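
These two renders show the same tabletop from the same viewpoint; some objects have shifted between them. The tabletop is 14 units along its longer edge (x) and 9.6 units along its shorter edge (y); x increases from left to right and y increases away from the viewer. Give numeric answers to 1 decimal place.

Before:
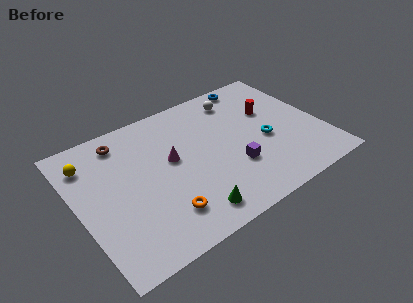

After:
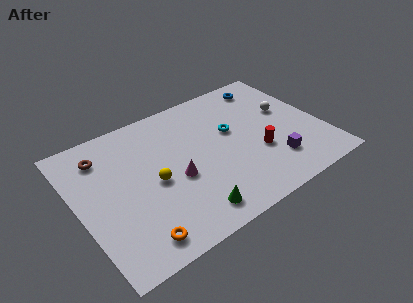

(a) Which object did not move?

the green cone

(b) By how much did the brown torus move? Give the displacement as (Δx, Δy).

(-1.2, -0.5)

The brown torus started near (3.0, 8.1) and ended near (1.8, 7.6).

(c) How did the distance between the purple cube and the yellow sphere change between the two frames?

-1.9

The distance was about 8.8 in the first image and 6.9 in the second, so they moved 1.9 units closer together.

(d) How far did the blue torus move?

0.9

The blue torus moved from about (10.9, 8.7) to (11.7, 8.2), a distance of √(0.8² + 0.5²) ≈ 0.9.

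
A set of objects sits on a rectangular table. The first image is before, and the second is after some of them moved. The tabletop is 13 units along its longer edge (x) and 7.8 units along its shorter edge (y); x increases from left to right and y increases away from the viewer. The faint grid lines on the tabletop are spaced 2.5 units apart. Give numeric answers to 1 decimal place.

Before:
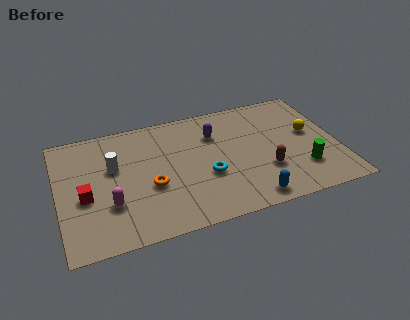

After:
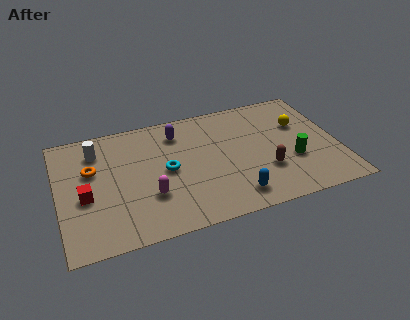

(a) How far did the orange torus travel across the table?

3.2

The orange torus was near (4.2, 3.1) before and (1.6, 4.9) after, so it travelled √(2.6² + 1.8²) ≈ 3.2 units.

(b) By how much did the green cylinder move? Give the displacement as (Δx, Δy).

(-0.4, 0.7)

The green cylinder started near (11.2, 2.1) and ended near (10.8, 2.8).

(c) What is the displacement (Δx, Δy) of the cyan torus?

(-1.8, 0.9)

The cyan torus started near (6.8, 3.0) and ended near (5.0, 3.9).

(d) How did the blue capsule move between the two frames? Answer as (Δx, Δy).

(-0.7, 0.4)

From the two frames, the blue capsule sits at roughly (8.6, 0.9) before and (7.9, 1.3) after.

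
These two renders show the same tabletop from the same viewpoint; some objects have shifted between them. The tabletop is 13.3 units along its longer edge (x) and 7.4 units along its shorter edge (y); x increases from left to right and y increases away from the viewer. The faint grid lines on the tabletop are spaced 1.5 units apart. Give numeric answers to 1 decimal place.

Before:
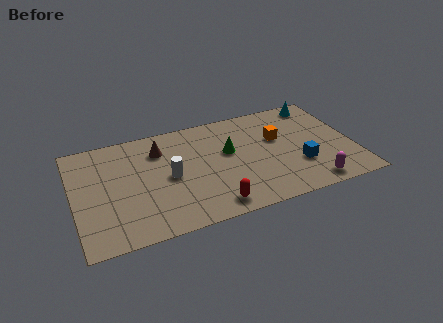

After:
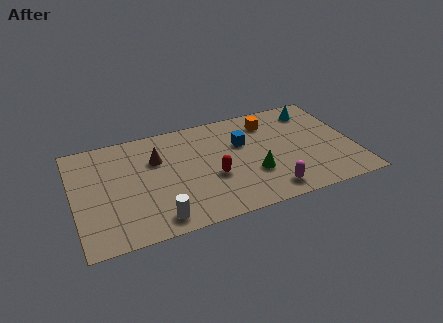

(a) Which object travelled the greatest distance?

the blue cube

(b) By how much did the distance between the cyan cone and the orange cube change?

-0.7

They were about 2.9 units apart before and 2.2 after — 0.7 units closer together.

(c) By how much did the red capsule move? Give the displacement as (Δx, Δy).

(0.2, 1.9)

The red capsule started near (6.3, 1.0) and ended near (6.5, 2.9).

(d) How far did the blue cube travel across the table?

3.5

From (10.6, 2.4) to (8.1, 4.8), the blue cube covered √(2.5² + 2.4²) ≈ 3.5 units.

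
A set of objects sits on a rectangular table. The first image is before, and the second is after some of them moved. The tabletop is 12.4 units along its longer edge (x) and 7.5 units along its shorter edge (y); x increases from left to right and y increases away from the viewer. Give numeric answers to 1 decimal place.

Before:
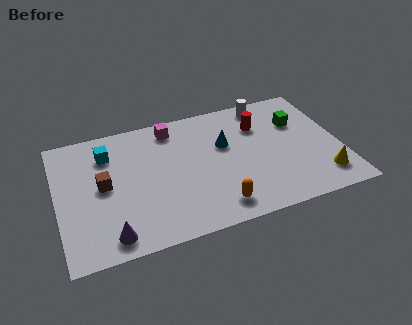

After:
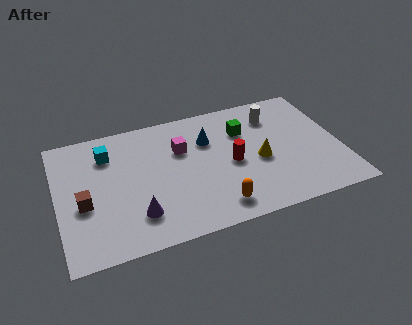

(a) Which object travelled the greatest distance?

the yellow cone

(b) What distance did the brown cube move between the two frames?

1.2

The brown cube was near (2.0, 3.9) before and (1.1, 3.1) after, so it travelled √(0.9² + 0.8²) ≈ 1.2 units.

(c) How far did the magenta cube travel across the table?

1.4

The magenta cube moved from about (5.2, 6.4) to (5.5, 5.0), a distance of √(0.3² + 1.4²) ≈ 1.4.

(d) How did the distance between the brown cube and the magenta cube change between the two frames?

+0.7

They were about 4.1 units apart before and 4.8 after — 0.7 units further apart.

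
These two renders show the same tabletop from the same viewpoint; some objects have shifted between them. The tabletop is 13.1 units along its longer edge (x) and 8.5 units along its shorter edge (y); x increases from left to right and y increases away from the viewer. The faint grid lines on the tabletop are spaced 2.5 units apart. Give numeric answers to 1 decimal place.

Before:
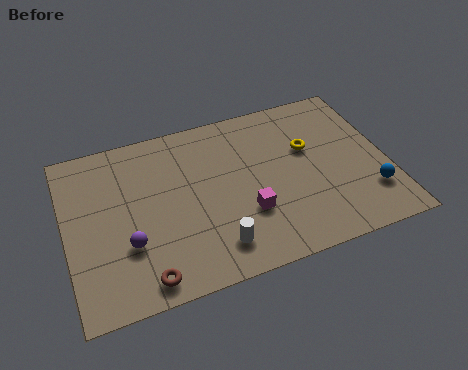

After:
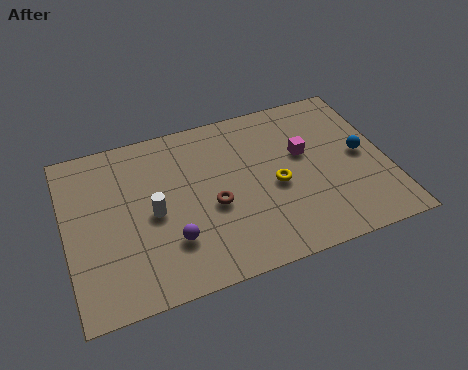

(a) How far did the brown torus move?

4.0

The brown torus moved from about (2.9, 1.0) to (5.9, 3.6), a distance of √(3.0² + 2.6²) ≈ 4.0.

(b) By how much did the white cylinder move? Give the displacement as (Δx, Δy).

(-2.3, 2.4)

The white cylinder was at about (5.8, 1.6) and moved to about (3.5, 4.0).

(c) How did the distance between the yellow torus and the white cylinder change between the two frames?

-0.6

Before: roughly 5.6 units apart; after: 5.0. That's 0.6 units closer together.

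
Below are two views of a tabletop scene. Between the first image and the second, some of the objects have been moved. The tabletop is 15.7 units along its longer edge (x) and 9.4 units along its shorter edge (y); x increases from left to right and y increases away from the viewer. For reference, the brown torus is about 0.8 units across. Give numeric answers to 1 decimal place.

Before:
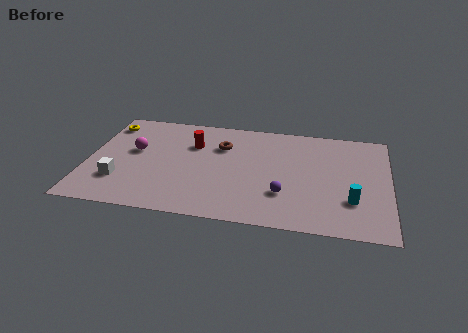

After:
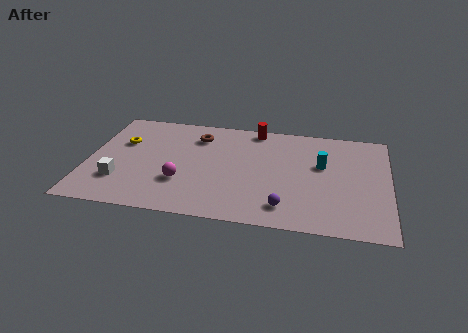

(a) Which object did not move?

the white cube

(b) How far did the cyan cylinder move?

3.3

The cyan cylinder was near (13.8, 2.8) before and (12.2, 5.7) after, so it travelled √(1.6² + 2.9²) ≈ 3.3 units.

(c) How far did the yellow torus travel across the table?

1.8

From (0.8, 7.7) to (1.7, 6.1), the yellow torus covered √(0.9² + 1.6²) ≈ 1.8 units.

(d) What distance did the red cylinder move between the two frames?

3.8

The red cylinder moved from about (5.4, 6.5) to (8.6, 8.5), a distance of √(3.2² + 2.0²) ≈ 3.8.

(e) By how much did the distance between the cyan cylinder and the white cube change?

-1.1

The distance was about 12.0 in the first image and 10.9 in the second, so they moved 1.1 units closer together.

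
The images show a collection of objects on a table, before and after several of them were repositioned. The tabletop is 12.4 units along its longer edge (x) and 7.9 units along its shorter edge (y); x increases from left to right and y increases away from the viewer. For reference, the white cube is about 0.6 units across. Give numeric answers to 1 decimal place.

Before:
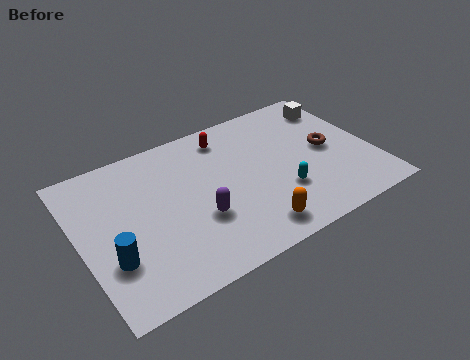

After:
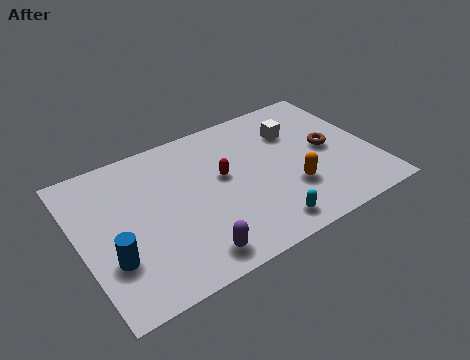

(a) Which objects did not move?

the brown torus and the blue cylinder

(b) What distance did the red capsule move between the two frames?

2.2

From (6.6, 6.6) to (6.1, 4.5), the red capsule covered √(0.5² + 2.1²) ≈ 2.2 units.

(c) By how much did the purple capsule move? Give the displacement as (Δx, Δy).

(-0.6, -1.7)

The purple capsule started near (4.8, 2.8) and ended near (4.2, 1.1).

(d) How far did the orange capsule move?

2.3

The orange capsule moved from about (6.8, 1.2) to (8.7, 2.5), a distance of √(1.9² + 1.3²) ≈ 2.3.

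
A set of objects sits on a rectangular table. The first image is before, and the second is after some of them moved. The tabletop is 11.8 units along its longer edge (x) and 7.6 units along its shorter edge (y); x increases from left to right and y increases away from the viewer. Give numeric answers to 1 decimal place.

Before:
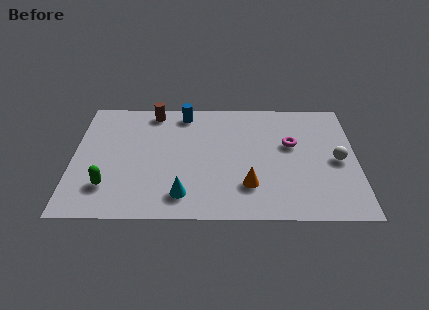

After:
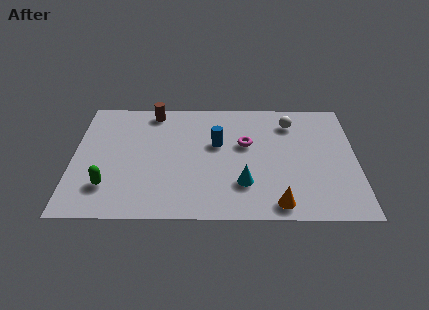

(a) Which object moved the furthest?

the white sphere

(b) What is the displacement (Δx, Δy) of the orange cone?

(1.2, -1.1)

The orange cone was at about (7.3, 2.0) and moved to about (8.5, 0.9).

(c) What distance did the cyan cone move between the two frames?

2.6

From (4.6, 1.4) to (7.1, 2.1), the cyan cone covered √(2.5² + 0.7²) ≈ 2.6 units.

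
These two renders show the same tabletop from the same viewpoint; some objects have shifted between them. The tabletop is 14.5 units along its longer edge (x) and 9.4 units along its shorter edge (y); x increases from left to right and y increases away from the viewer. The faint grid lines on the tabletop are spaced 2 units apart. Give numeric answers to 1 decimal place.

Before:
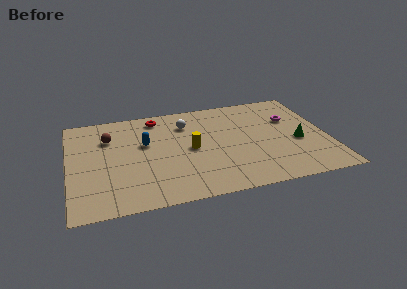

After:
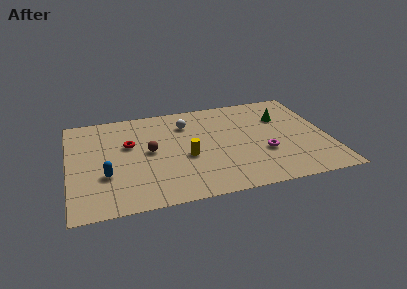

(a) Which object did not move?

the white sphere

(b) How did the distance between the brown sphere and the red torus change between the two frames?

-1.7

The distance was about 3.1 in the first image and 1.4 in the second, so they moved 1.7 units closer together.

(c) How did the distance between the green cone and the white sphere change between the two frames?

-1.5

Before: roughly 6.9 units apart; after: 5.4. That's 1.5 units closer together.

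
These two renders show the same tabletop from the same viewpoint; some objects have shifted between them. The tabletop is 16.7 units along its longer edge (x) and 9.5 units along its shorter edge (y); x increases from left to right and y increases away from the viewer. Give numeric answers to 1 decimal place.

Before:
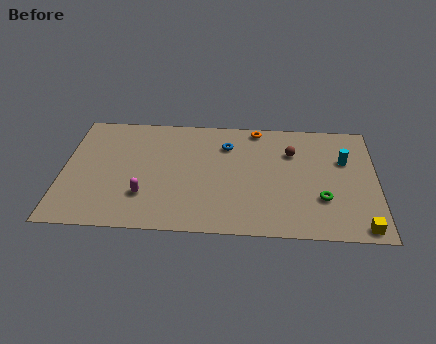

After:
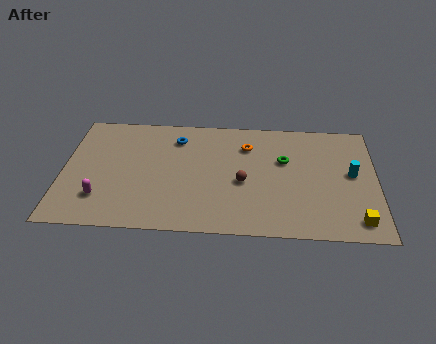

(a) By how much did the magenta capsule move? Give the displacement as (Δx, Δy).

(-2.3, -0.3)

From the two frames, the magenta capsule sits at roughly (4.4, 2.7) before and (2.1, 2.4) after.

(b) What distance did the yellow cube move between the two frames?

0.5

From (15.8, 0.9) to (15.6, 1.4), the yellow cube covered √(0.2² + 0.5²) ≈ 0.5 units.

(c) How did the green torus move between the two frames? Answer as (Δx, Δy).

(-2.0, 3.0)

The green torus started near (13.8, 3.0) and ended near (11.8, 6.0).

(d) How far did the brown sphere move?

3.7

The brown sphere was near (12.2, 6.7) before and (9.6, 4.1) after, so it travelled √(2.6² + 2.6²) ≈ 3.7 units.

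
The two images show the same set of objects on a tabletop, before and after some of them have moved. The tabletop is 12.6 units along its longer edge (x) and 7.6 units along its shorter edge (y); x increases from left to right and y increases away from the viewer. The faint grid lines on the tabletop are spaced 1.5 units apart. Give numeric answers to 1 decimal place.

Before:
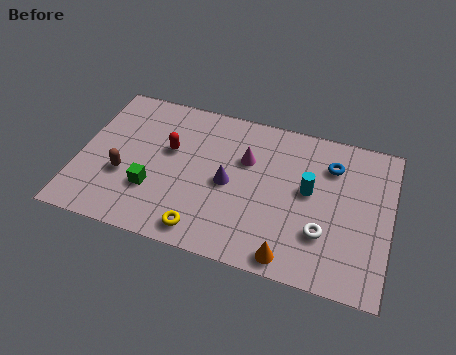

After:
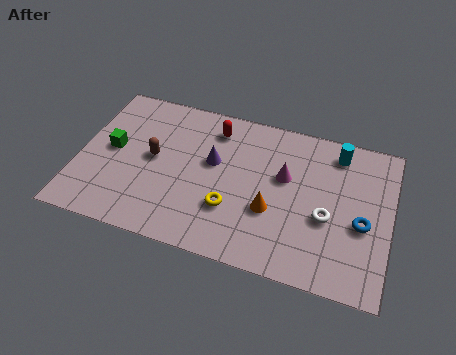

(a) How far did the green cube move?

2.4

The green cube was near (3.1, 2.4) before and (1.3, 4.0) after, so it travelled √(1.8² + 1.6²) ≈ 2.4 units.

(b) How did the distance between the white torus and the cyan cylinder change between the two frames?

+1.3

They were about 2.0 units apart before and 3.3 after — 1.3 units further apart.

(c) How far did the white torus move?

0.8

The white torus moved from about (10.0, 2.3) to (10.1, 3.1), a distance of √(0.1² + 0.8²) ≈ 0.8.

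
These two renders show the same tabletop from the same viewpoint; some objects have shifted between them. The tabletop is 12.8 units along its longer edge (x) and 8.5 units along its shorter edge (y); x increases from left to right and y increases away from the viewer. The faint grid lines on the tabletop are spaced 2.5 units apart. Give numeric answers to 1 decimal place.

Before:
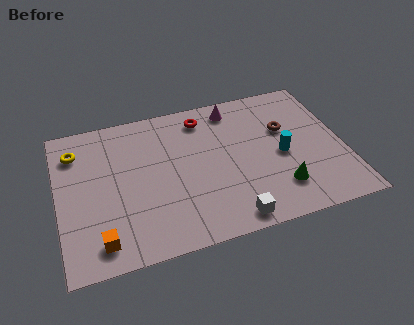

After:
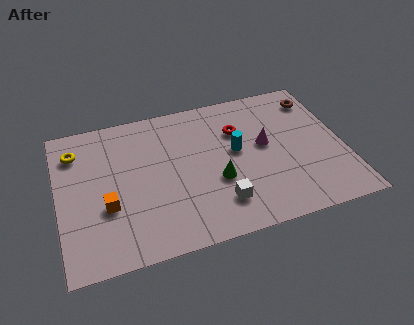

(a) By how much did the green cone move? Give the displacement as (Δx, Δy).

(-2.7, 1.2)

From the two frames, the green cone sits at roughly (9.7, 2.0) before and (7.0, 3.2) after.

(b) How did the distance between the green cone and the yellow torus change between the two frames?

-2.9

The distance was about 9.9 in the first image and 7.0 in the second, so they moved 2.9 units closer together.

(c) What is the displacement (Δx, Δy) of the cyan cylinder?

(-2.0, 0.8)

The cyan cylinder was at about (10.0, 3.9) and moved to about (8.0, 4.7).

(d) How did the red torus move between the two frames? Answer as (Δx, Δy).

(1.5, -1.2)

From the two frames, the red torus sits at roughly (6.7, 7.1) before and (8.2, 5.9) after.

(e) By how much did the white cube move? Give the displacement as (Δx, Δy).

(-0.4, 1.0)

The white cube started near (7.4, 0.9) and ended near (7.0, 1.9).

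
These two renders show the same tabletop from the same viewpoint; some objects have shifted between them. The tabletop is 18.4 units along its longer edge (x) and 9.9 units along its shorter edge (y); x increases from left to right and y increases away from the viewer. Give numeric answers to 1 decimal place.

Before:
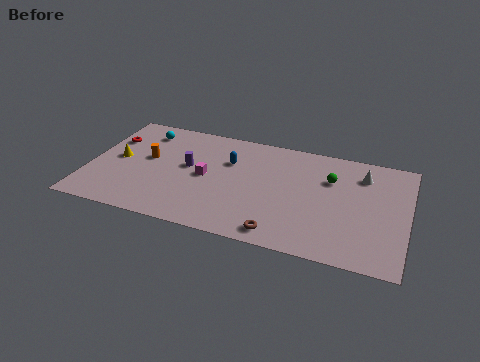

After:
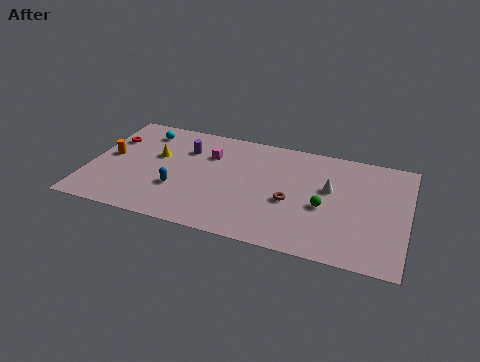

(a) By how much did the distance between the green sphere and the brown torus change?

-4.2

Before: roughly 6.1 units apart; after: 1.9. That's 4.2 units closer together.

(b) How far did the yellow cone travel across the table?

2.4

The yellow cone was near (1.6, 5.1) before and (3.8, 6.0) after, so it travelled √(2.2² + 0.9²) ≈ 2.4 units.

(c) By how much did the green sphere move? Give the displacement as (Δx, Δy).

(-0.2, -2.6)

The green sphere started near (13.9, 6.8) and ended near (13.7, 4.2).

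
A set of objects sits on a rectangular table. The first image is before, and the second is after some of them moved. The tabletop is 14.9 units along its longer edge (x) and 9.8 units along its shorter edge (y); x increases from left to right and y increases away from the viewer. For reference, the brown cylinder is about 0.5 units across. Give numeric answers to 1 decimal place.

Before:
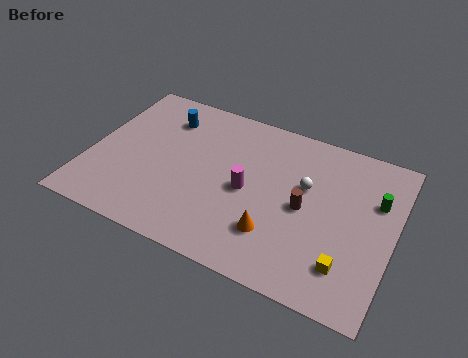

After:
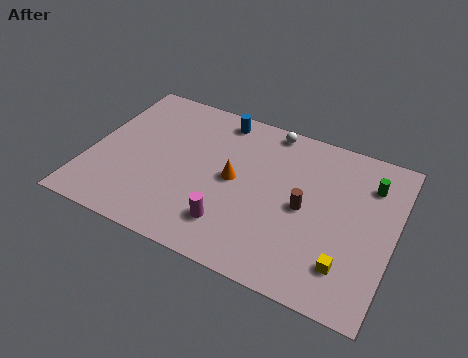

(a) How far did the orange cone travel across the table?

3.3

The orange cone was near (9.4, 2.6) before and (7.1, 5.0) after, so it travelled √(2.3² + 2.4²) ≈ 3.3 units.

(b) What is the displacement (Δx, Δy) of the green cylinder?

(-0.4, 0.9)

The green cylinder was at about (13.9, 6.5) and moved to about (13.5, 7.4).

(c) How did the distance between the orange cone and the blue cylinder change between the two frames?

-4.1

Before: roughly 7.9 units apart; after: 3.8. That's 4.1 units closer together.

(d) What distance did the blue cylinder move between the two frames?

2.8

From (3.3, 7.6) to (5.9, 8.6), the blue cylinder covered √(2.6² + 1.0²) ≈ 2.8 units.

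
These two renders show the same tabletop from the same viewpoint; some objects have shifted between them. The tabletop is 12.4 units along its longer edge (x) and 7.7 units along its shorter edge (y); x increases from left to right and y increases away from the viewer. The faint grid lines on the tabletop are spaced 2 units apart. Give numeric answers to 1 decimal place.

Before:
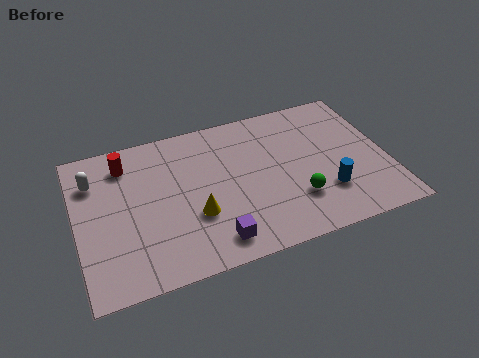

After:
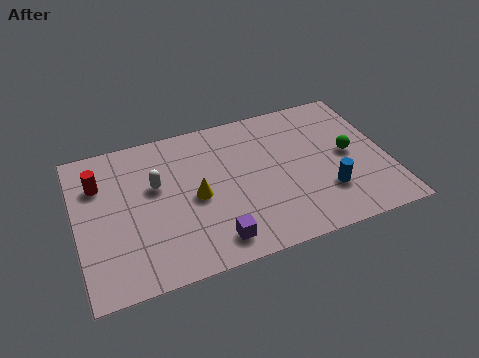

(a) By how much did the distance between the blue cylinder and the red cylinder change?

+0.7

Before: roughly 8.7 units apart; after: 9.4. That's 0.7 units further apart.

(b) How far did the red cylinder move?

1.3

The red cylinder moved from about (2.1, 6.2) to (1.0, 5.5), a distance of √(1.1² + 0.7²) ≈ 1.3.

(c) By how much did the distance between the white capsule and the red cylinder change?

+0.9

Before: roughly 1.4 units apart; after: 2.3. That's 0.9 units further apart.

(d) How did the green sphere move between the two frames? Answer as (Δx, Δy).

(2.3, 1.7)

The green sphere was at about (8.6, 2.2) and moved to about (10.9, 3.9).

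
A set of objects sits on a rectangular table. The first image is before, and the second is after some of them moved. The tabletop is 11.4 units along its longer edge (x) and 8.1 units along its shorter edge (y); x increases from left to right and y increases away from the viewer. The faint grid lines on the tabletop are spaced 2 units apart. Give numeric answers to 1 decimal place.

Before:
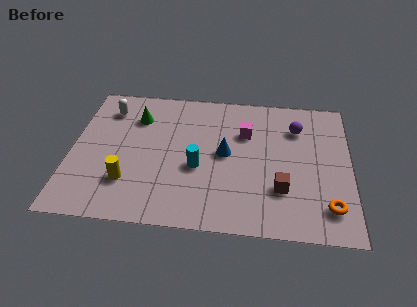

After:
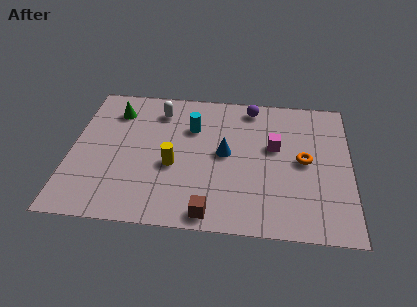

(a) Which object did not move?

the blue cone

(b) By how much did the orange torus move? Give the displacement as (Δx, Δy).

(-1.0, 2.5)

From the two frames, the orange torus sits at roughly (10.5, 1.6) before and (9.5, 4.1) after.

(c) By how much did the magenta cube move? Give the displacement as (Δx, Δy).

(1.2, -0.7)

The magenta cube was at about (7.1, 5.5) and moved to about (8.3, 4.8).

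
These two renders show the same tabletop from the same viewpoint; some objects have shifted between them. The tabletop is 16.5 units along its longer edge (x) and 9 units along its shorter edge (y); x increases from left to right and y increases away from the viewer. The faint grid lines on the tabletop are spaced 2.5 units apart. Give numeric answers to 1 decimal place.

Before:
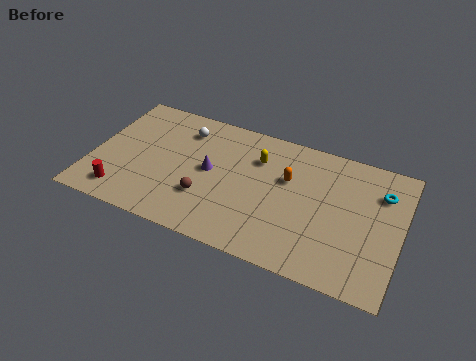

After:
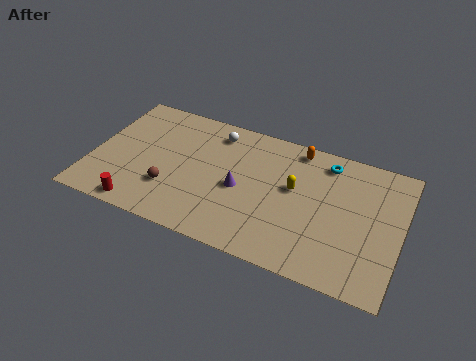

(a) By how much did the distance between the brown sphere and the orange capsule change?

+3.2

They were about 5.0 units apart before and 8.2 after — 3.2 units further apart.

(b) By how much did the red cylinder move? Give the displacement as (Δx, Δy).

(1.1, -0.6)

From the two frames, the red cylinder sits at roughly (1.9, 1.5) before and (3.0, 0.9) after.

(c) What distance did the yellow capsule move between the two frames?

2.5

From (8.7, 6.5) to (10.8, 5.2), the yellow capsule covered √(2.1² + 1.3²) ≈ 2.5 units.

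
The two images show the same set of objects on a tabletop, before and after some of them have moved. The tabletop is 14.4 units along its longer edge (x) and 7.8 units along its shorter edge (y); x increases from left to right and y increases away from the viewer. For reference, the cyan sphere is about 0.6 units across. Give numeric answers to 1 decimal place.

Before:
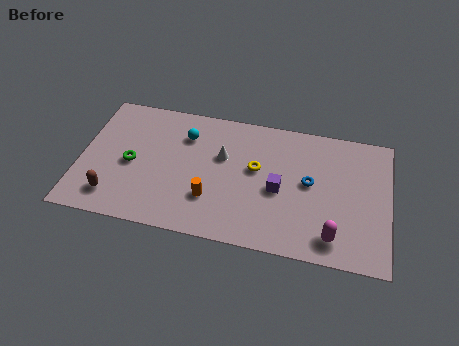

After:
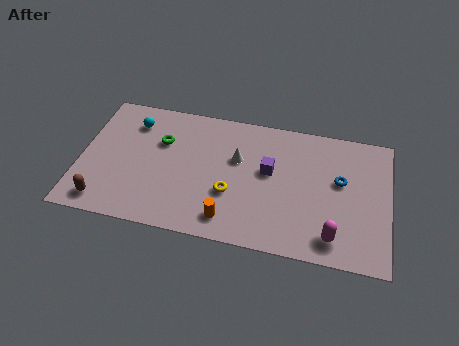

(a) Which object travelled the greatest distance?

the cyan sphere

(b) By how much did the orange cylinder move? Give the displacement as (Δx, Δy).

(0.9, -1.0)

From the two frames, the orange cylinder sits at roughly (6.2, 2.3) before and (7.1, 1.3) after.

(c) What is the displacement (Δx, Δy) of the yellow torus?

(-1.1, -1.7)

From the two frames, the yellow torus sits at roughly (8.2, 4.5) before and (7.1, 2.8) after.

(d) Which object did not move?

the magenta capsule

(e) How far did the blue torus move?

1.5

The blue torus was near (10.7, 4.2) before and (12.1, 4.6) after, so it travelled √(1.4² + 0.4²) ≈ 1.5 units.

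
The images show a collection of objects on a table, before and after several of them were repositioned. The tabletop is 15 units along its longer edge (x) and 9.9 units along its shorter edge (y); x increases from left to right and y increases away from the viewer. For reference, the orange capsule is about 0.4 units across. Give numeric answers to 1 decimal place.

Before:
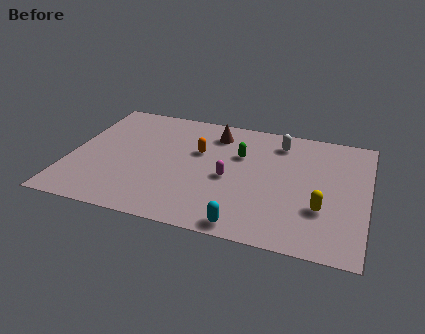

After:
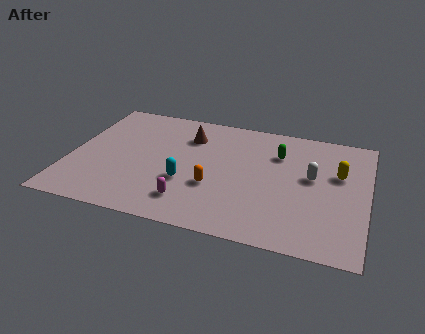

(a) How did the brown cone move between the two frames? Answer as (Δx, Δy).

(-1.3, -0.6)

From the two frames, the brown cone sits at roughly (7.1, 8.0) before and (5.8, 7.4) after.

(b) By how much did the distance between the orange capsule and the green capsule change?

+2.6

Before: roughly 2.1 units apart; after: 4.7. That's 2.6 units further apart.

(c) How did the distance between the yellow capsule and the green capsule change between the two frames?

-2.2

The distance was about 5.4 in the first image and 3.2 in the second, so they moved 2.2 units closer together.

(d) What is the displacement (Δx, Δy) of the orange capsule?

(1.0, -2.7)

The orange capsule was at about (6.4, 6.2) and moved to about (7.4, 3.5).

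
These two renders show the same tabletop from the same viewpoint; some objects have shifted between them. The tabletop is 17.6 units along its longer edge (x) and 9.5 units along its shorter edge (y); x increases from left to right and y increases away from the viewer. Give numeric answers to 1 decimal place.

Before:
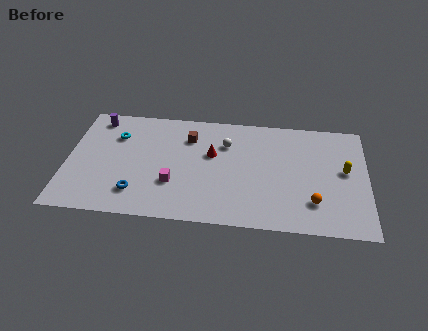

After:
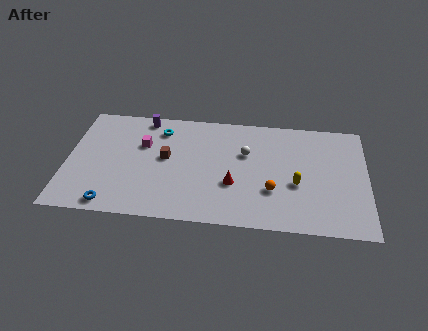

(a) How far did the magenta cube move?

3.6

The magenta cube moved from about (6.3, 3.1) to (4.4, 6.2), a distance of √(1.9² + 3.1²) ≈ 3.6.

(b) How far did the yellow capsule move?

3.1

From (16.3, 5.2) to (13.5, 3.8), the yellow capsule covered √(2.8² + 1.4²) ≈ 3.1 units.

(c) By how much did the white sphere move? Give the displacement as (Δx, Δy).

(1.2, -0.7)

The white sphere was at about (9.3, 6.8) and moved to about (10.5, 6.1).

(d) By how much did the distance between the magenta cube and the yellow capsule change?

-0.8

Before: roughly 10.2 units apart; after: 9.4. That's 0.8 units closer together.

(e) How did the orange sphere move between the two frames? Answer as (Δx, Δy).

(-2.4, 0.7)

The orange sphere was at about (14.5, 2.4) and moved to about (12.1, 3.1).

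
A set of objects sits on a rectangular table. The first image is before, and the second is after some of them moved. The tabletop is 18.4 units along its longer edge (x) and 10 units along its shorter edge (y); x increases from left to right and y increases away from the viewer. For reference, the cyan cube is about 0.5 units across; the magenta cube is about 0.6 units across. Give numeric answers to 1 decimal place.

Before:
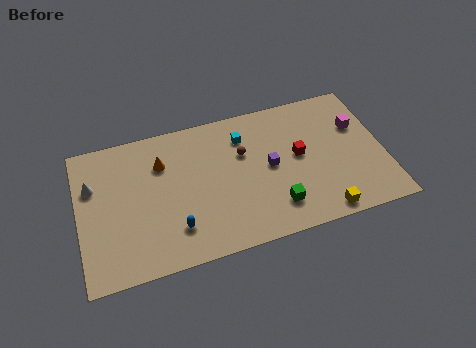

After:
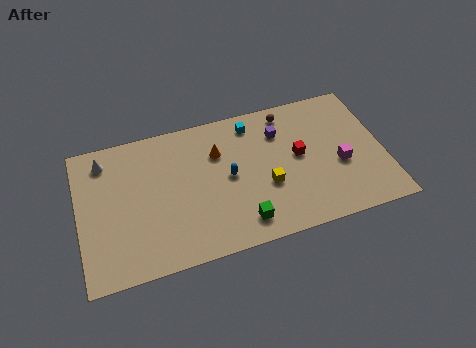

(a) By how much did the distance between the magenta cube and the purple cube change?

-1.0

They were about 5.7 units apart before and 4.7 after — 1.0 units closer together.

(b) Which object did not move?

the red cube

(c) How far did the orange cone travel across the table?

3.4

From (5.1, 7.2) to (8.5, 7.0), the orange cone covered √(3.4² + 0.2²) ≈ 3.4 units.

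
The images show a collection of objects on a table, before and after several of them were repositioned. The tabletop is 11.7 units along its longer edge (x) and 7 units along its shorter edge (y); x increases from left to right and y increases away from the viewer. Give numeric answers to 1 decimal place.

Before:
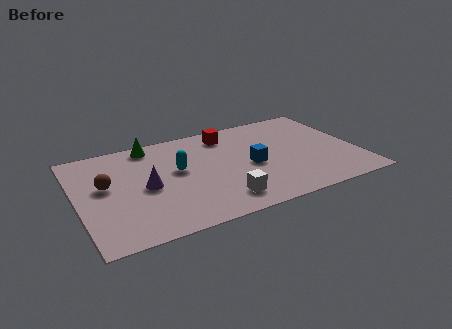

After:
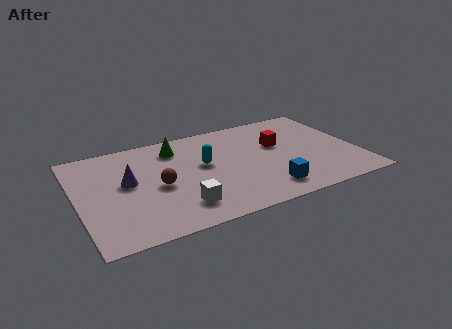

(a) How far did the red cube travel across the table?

2.5

From (6.5, 5.8) to (8.5, 4.3), the red cube covered √(2.0² + 1.5²) ≈ 2.5 units.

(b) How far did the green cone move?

1.2

The green cone moved from about (3.3, 6.2) to (4.3, 5.6), a distance of √(1.0² + 0.6²) ≈ 1.2.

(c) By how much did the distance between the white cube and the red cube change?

+0.7

They were about 4.6 units apart before and 5.3 after — 0.7 units further apart.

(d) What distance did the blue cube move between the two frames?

1.9

The blue cube moved from about (7.2, 3.2) to (7.6, 1.3), a distance of √(0.4² + 1.9²) ≈ 1.9.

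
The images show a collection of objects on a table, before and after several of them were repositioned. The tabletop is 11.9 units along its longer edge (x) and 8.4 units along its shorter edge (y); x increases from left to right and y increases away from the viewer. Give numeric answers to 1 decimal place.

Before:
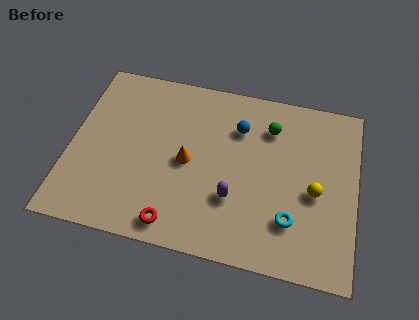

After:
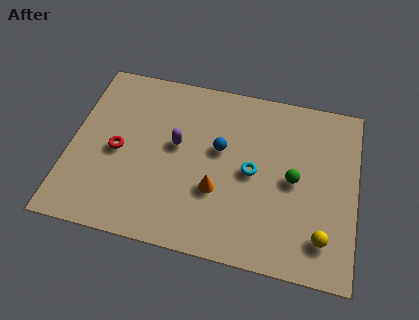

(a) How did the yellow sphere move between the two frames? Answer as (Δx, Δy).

(0.4, -2.0)

The yellow sphere was at about (10.2, 3.7) and moved to about (10.6, 1.7).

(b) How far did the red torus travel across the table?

3.9

The red torus was near (4.6, 1.0) before and (2.0, 3.9) after, so it travelled √(2.6² + 2.9²) ≈ 3.9 units.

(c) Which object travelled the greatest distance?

the red torus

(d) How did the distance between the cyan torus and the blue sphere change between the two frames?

-3.0

Before: roughly 4.6 units apart; after: 1.6. That's 3.0 units closer together.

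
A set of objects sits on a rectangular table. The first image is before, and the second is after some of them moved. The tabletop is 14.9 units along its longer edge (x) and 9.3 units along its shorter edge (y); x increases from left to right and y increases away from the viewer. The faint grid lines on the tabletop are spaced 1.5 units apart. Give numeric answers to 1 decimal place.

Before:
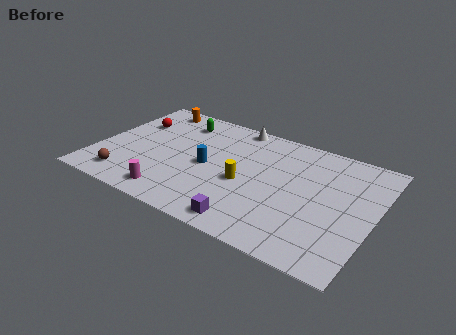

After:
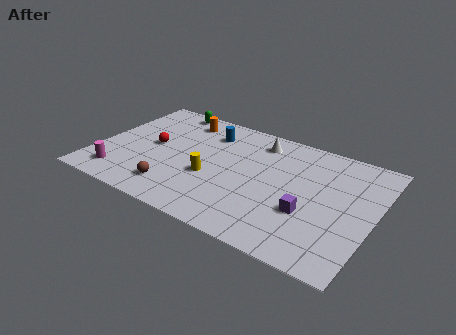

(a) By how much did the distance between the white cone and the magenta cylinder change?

+1.5

Before: roughly 7.6 units apart; after: 9.1. That's 1.5 units further apart.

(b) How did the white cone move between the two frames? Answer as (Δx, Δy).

(1.4, -0.8)

The white cone was at about (6.9, 8.5) and moved to about (8.3, 7.7).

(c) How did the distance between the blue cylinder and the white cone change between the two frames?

-1.5

They were about 4.2 units apart before and 2.7 after — 1.5 units closer together.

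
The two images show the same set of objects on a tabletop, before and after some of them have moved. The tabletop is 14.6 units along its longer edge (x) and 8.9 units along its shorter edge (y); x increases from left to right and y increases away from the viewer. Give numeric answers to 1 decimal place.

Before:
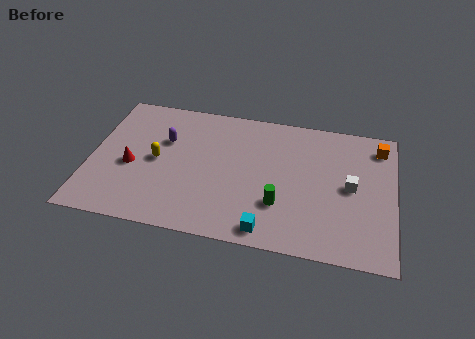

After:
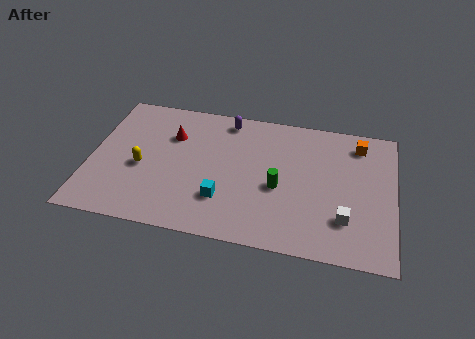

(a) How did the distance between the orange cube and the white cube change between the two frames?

+1.8

They were about 3.2 units apart before and 5.0 after — 1.8 units further apart.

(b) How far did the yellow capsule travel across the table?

0.9

The yellow capsule moved from about (3.2, 4.4) to (2.5, 3.8), a distance of √(0.7² + 0.6²) ≈ 0.9.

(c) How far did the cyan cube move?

2.7

The cyan cube moved from about (8.7, 1.0) to (6.5, 2.5), a distance of √(2.2² + 1.5²) ≈ 2.7.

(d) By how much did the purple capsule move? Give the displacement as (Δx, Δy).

(2.9, 2.0)

The purple capsule was at about (3.5, 5.8) and moved to about (6.4, 7.8).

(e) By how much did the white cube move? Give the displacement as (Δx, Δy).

(-0.2, -2.1)

From the two frames, the white cube sits at roughly (12.5, 4.5) before and (12.3, 2.4) after.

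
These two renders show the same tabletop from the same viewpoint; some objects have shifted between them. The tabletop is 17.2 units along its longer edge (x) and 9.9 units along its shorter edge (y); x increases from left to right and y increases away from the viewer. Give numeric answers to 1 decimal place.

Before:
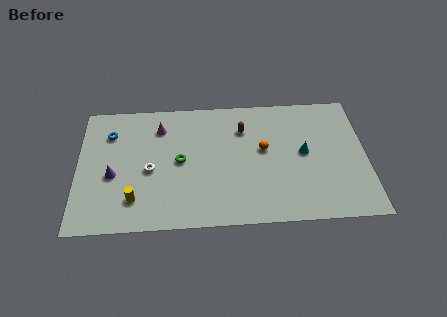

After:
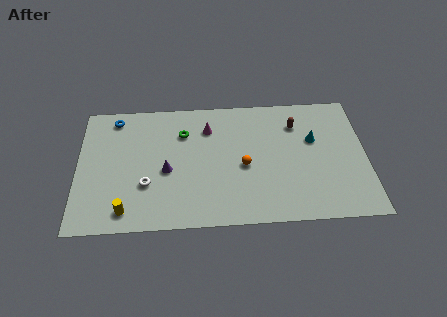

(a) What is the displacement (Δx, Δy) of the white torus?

(-0.2, -1.1)

The white torus started near (4.3, 4.4) and ended near (4.1, 3.3).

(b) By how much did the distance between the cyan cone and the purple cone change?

-2.5

The distance was about 11.5 in the first image and 9.0 in the second, so they moved 2.5 units closer together.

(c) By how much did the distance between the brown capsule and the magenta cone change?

+0.3

Before: roughly 5.0 units apart; after: 5.3. That's 0.3 units further apart.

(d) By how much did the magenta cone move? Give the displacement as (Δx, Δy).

(2.9, -0.2)

The magenta cone started near (4.9, 7.7) and ended near (7.8, 7.5).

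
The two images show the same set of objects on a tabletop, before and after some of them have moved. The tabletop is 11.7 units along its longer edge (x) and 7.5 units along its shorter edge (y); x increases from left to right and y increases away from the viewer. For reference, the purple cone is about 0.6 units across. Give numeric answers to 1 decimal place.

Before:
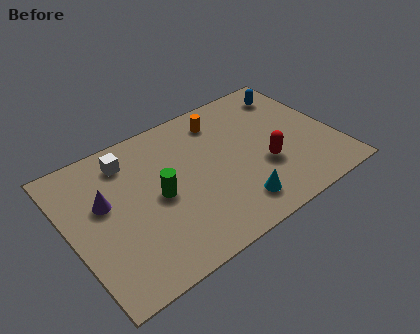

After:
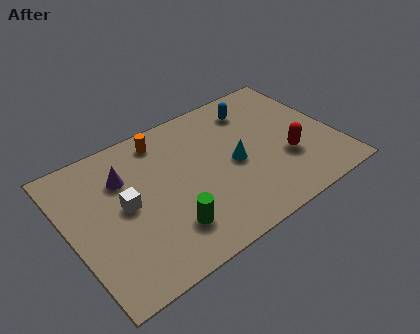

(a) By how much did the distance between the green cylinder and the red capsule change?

+0.9

They were about 4.7 units apart before and 5.6 after — 0.9 units further apart.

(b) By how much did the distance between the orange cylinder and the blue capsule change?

+0.8

The distance was about 3.3 in the first image and 4.1 in the second, so they moved 0.8 units further apart.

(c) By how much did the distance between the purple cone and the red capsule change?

+0.3

Before: roughly 7.0 units apart; after: 7.3. That's 0.3 units further apart.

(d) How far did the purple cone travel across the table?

1.3

The purple cone moved from about (1.6, 4.5) to (2.6, 5.3), a distance of √(1.0² + 0.8²) ≈ 1.3.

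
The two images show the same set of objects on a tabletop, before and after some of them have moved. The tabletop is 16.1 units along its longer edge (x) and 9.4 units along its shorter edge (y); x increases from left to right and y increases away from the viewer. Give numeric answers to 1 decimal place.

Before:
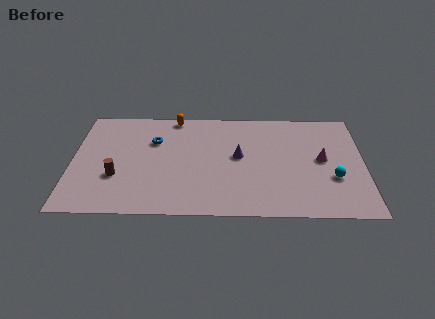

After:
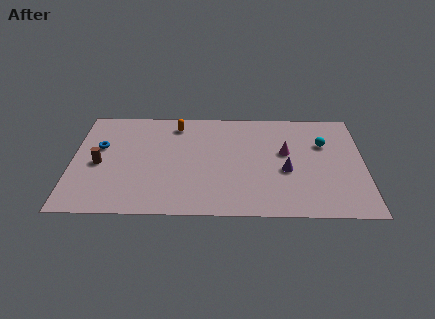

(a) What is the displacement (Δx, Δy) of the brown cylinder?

(-1.0, 1.1)

The brown cylinder was at about (2.5, 3.2) and moved to about (1.5, 4.3).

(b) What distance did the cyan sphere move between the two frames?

3.0

The cyan sphere was near (14.4, 3.3) before and (13.9, 6.3) after, so it travelled √(0.5² + 3.0²) ≈ 3.0 units.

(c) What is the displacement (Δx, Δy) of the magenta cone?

(-2.0, 0.6)

The magenta cone was at about (13.8, 4.9) and moved to about (11.8, 5.5).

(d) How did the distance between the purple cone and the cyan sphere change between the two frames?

-2.3

The distance was about 5.5 in the first image and 3.2 in the second, so they moved 2.3 units closer together.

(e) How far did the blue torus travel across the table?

3.1

From (4.5, 6.4) to (1.5, 5.8), the blue torus covered √(3.0² + 0.6²) ≈ 3.1 units.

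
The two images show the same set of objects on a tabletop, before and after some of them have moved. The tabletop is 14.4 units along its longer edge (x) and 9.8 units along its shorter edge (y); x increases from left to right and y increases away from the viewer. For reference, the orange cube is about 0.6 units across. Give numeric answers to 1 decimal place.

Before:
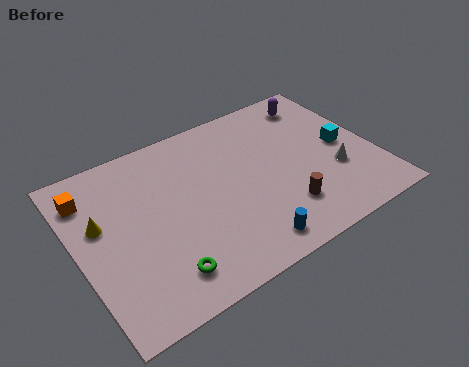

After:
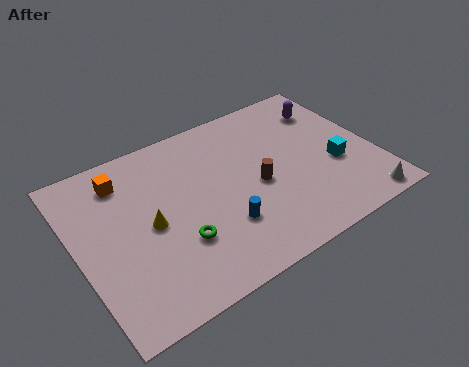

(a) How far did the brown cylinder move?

2.2

From (9.5, 2.4) to (8.6, 4.4), the brown cylinder covered √(0.9² + 2.0²) ≈ 2.2 units.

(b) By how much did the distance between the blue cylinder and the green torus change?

-1.9

Before: roughly 4.0 units apart; after: 2.1. That's 1.9 units closer together.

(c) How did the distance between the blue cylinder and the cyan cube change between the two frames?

-0.6

Before: roughly 6.5 units apart; after: 5.9. That's 0.6 units closer together.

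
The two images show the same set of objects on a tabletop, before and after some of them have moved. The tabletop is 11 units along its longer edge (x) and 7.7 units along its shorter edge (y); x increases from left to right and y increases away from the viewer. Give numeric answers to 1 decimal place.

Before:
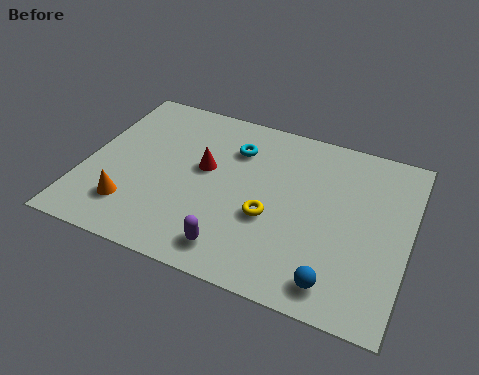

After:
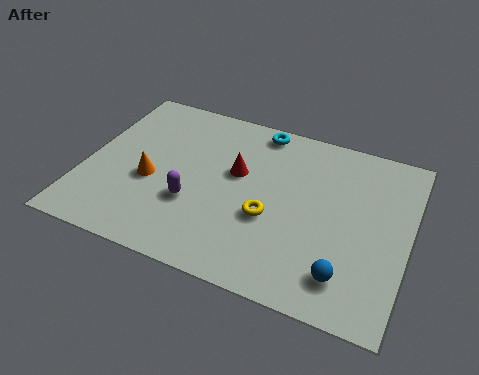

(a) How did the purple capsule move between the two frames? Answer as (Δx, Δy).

(-1.6, 1.5)

From the two frames, the purple capsule sits at roughly (5.4, 1.2) before and (3.8, 2.7) after.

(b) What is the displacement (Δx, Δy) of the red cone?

(1.1, 0.2)

The red cone was at about (4.0, 4.4) and moved to about (5.1, 4.6).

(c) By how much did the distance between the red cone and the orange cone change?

-0.3

The distance was about 3.4 in the first image and 3.1 in the second, so they moved 0.3 units closer together.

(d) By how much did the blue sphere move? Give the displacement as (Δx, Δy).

(0.3, 0.4)

The blue sphere started near (8.8, 1.1) and ended near (9.1, 1.5).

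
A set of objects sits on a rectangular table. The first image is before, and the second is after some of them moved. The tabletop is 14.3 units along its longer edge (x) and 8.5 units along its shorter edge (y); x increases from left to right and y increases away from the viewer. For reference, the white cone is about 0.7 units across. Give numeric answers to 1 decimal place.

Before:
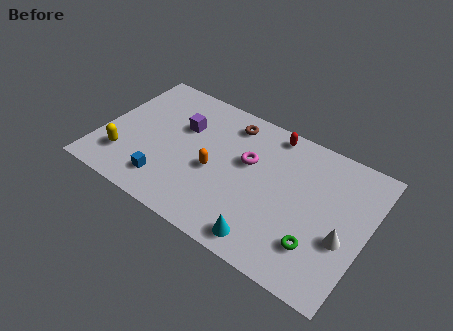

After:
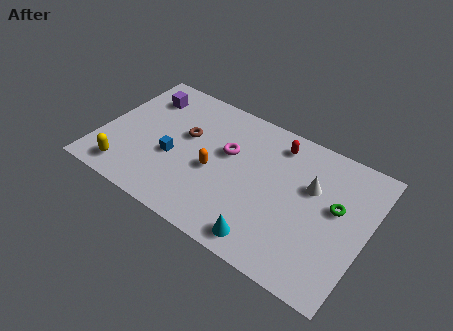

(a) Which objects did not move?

the orange capsule and the cyan cone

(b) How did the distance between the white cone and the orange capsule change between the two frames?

-1.7

Before: roughly 7.0 units apart; after: 5.3. That's 1.7 units closer together.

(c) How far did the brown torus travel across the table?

2.9

The brown torus was near (6.5, 7.1) before and (4.4, 5.1) after, so it travelled √(2.1² + 2.0²) ≈ 2.9 units.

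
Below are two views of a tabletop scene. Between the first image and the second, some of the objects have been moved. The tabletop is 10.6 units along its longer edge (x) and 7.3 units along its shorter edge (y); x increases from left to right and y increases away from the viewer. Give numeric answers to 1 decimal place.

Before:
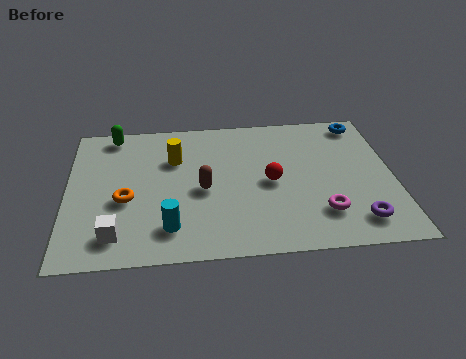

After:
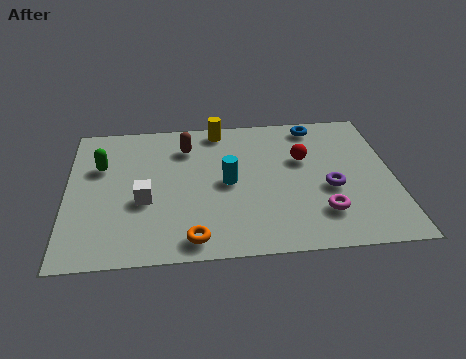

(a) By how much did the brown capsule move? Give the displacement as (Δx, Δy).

(-0.5, 2.3)

The brown capsule was at about (4.4, 3.3) and moved to about (3.9, 5.6).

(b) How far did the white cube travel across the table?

1.8

The white cube moved from about (1.6, 1.3) to (2.5, 2.9), a distance of √(0.9² + 1.6²) ≈ 1.8.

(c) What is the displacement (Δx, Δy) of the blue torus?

(-1.5, 0.0)

The blue torus started near (9.7, 6.4) and ended near (8.2, 6.4).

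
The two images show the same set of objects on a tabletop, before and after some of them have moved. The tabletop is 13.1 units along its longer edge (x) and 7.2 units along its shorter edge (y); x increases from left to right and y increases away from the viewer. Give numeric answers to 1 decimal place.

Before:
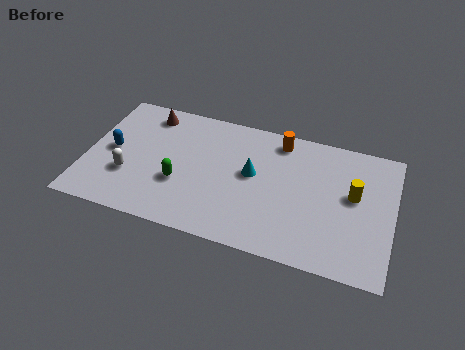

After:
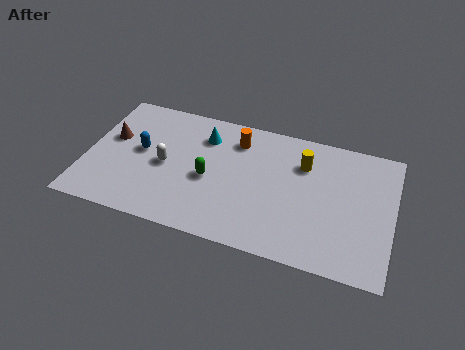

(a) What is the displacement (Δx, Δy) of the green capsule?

(1.2, 0.6)

From the two frames, the green capsule sits at roughly (4.1, 2.6) before and (5.3, 3.2) after.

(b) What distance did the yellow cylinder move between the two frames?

2.5

From (11.4, 4.1) to (9.2, 5.2), the yellow cylinder covered √(2.2² + 1.1²) ≈ 2.5 units.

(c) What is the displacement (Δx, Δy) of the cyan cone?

(-2.2, 1.5)

The cyan cone was at about (7.1, 4.0) and moved to about (4.9, 5.5).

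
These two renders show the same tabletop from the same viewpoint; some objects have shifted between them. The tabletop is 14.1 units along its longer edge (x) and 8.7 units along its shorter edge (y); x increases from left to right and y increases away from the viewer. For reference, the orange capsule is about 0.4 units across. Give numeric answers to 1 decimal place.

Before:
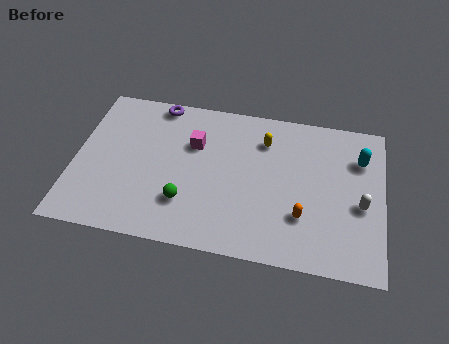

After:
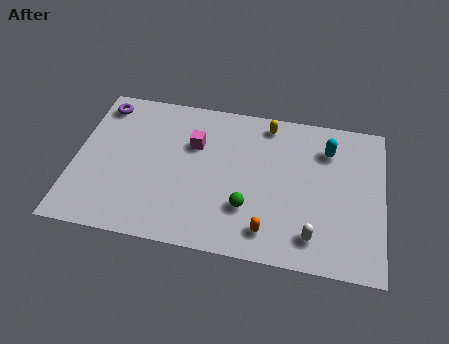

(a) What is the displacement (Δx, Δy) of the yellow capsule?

(0.1, 1.0)

The yellow capsule was at about (8.6, 6.6) and moved to about (8.7, 7.6).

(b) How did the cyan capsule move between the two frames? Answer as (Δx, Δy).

(-1.5, 0.3)

The cyan capsule started near (13.0, 6.3) and ended near (11.5, 6.6).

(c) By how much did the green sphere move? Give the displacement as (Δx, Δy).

(2.8, 0.2)

The green sphere started near (5.2, 2.4) and ended near (8.0, 2.6).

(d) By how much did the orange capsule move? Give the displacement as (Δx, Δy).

(-1.5, -1.1)

From the two frames, the orange capsule sits at roughly (10.5, 2.6) before and (9.0, 1.5) after.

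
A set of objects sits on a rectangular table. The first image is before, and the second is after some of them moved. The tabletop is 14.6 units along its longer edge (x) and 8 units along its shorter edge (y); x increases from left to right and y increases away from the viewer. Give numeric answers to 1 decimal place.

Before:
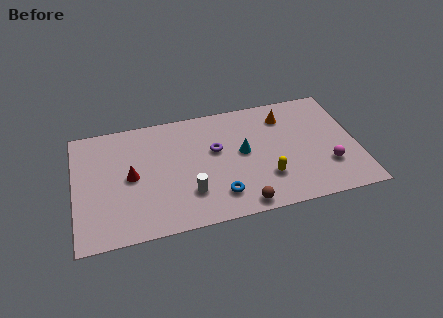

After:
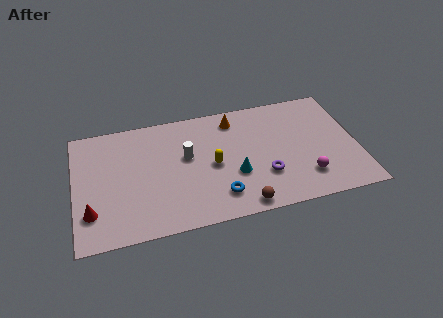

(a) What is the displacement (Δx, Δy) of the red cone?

(-2.1, -1.9)

The red cone started near (2.9, 4.0) and ended near (0.8, 2.1).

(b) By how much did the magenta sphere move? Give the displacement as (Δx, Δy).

(-1.2, -0.5)

The magenta sphere started near (13.0, 2.4) and ended near (11.8, 1.9).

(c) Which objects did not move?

the brown sphere and the blue torus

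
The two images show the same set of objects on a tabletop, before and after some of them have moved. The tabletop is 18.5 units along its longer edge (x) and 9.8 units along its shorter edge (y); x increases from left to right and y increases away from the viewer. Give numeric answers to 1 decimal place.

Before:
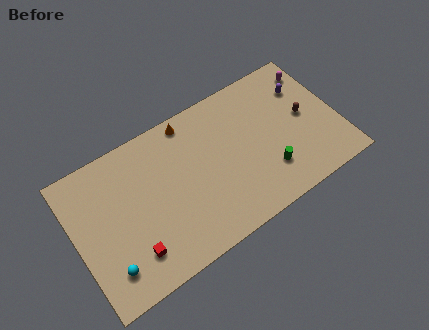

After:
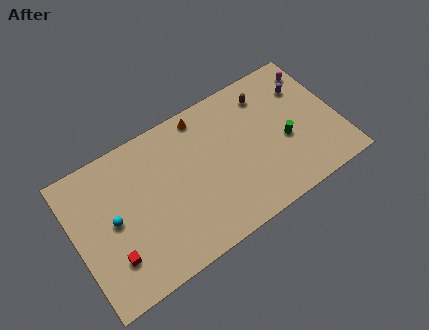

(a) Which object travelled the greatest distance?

the brown capsule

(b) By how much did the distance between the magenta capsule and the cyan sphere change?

-1.6

They were about 16.8 units apart before and 15.2 after — 1.6 units closer together.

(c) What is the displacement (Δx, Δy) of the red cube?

(-1.3, 0.4)

From the two frames, the red cube sits at roughly (3.5, 2.2) before and (2.2, 2.6) after.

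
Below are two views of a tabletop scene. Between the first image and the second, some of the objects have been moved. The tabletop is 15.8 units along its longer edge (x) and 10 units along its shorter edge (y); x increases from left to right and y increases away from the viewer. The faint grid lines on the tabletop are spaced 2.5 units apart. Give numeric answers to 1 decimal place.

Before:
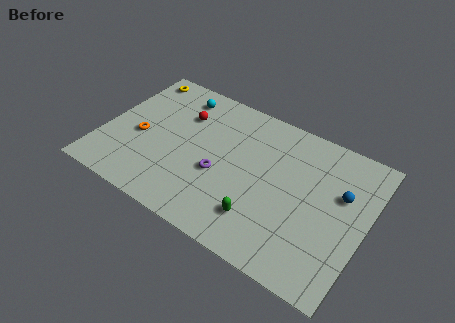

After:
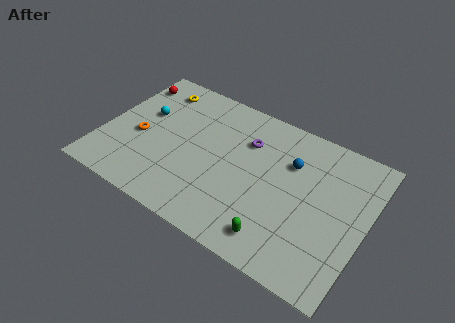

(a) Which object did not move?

the orange torus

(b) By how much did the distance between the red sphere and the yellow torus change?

-2.0

Before: roughly 3.6 units apart; after: 1.6. That's 2.0 units closer together.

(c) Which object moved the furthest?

the red sphere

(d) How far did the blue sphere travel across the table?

3.2

The blue sphere was near (14.2, 6.3) before and (11.1, 6.9) after, so it travelled √(3.1² + 0.6²) ≈ 3.2 units.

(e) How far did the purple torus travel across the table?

3.3

The purple torus was near (7.2, 4.0) before and (8.4, 7.1) after, so it travelled √(1.2² + 3.1²) ≈ 3.3 units.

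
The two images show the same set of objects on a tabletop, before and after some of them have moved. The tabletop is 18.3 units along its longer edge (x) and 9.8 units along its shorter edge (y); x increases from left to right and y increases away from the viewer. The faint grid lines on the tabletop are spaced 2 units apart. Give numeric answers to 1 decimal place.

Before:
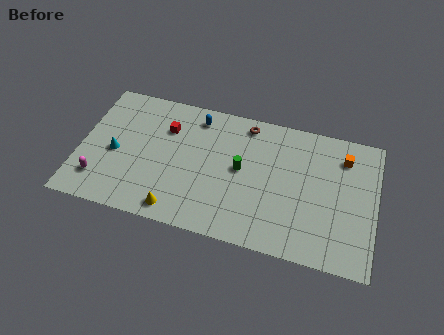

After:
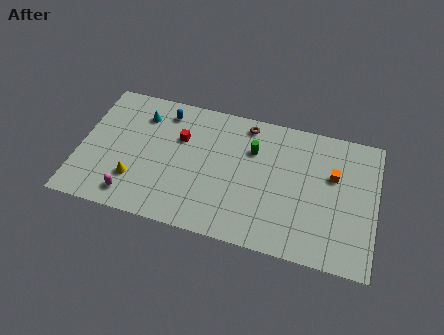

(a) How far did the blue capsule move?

2.0

The blue capsule was near (7.0, 8.3) before and (5.0, 8.2) after, so it travelled √(2.0² + 0.1²) ≈ 2.0 units.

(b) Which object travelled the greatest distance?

the cyan cone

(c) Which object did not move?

the brown torus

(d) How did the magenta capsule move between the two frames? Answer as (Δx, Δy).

(2.1, -0.7)

The magenta capsule started near (1.4, 2.2) and ended near (3.5, 1.5).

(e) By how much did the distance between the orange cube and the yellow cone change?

+0.7

They were about 11.8 units apart before and 12.5 after — 0.7 units further apart.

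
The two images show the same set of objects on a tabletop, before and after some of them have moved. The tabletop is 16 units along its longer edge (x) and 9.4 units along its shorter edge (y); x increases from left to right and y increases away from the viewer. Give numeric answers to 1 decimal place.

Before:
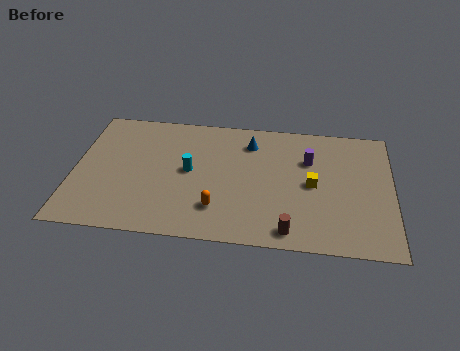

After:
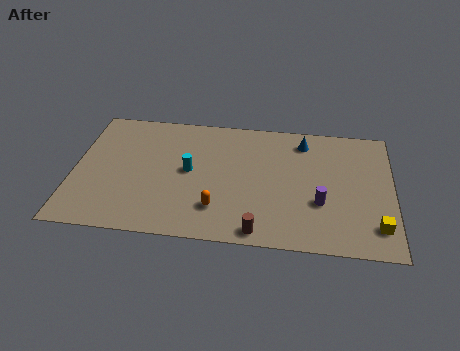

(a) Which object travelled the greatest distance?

the yellow cube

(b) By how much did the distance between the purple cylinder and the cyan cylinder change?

+0.6

Before: roughly 6.2 units apart; after: 6.8. That's 0.6 units further apart.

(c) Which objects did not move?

the cyan cylinder and the orange capsule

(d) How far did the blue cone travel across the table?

2.7

From (8.8, 7.4) to (11.5, 7.8), the blue cone covered √(2.7² + 0.4²) ≈ 2.7 units.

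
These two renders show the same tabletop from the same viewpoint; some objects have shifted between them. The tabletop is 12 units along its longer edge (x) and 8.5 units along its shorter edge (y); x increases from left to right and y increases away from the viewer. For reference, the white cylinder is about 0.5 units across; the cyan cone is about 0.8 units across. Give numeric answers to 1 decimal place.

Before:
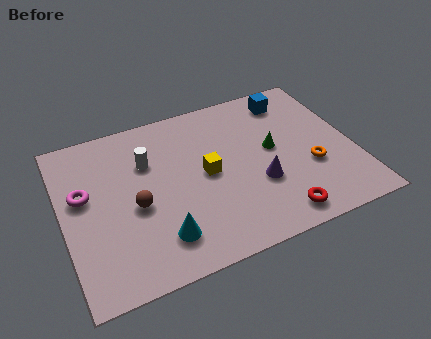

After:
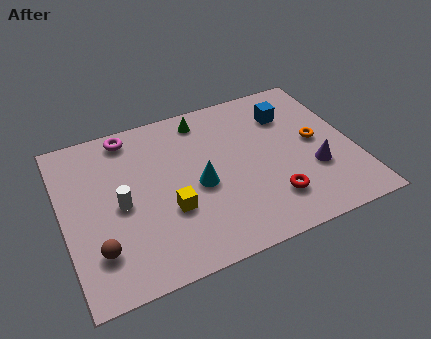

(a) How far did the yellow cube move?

2.1

From (5.9, 4.3) to (4.2, 3.0), the yellow cube covered √(1.7² + 1.3²) ≈ 2.1 units.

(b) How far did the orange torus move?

1.4

The orange torus moved from about (10.1, 3.1) to (10.5, 4.4), a distance of √(0.4² + 1.3²) ≈ 1.4.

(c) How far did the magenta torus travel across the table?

3.3

The magenta torus moved from about (0.9, 5.0) to (3.0, 7.5), a distance of √(2.1² + 2.5²) ≈ 3.3.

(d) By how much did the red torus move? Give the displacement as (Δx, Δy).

(-0.1, 0.9)

The red torus was at about (8.4, 1.1) and moved to about (8.3, 2.0).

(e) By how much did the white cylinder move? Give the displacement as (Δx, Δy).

(-1.3, -1.8)

The white cylinder started near (3.6, 5.8) and ended near (2.3, 4.0).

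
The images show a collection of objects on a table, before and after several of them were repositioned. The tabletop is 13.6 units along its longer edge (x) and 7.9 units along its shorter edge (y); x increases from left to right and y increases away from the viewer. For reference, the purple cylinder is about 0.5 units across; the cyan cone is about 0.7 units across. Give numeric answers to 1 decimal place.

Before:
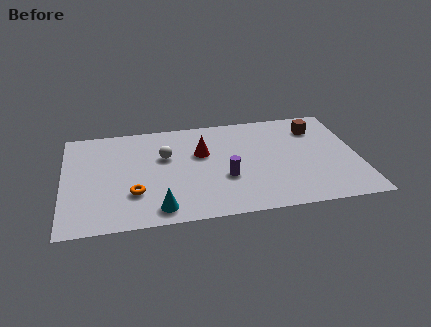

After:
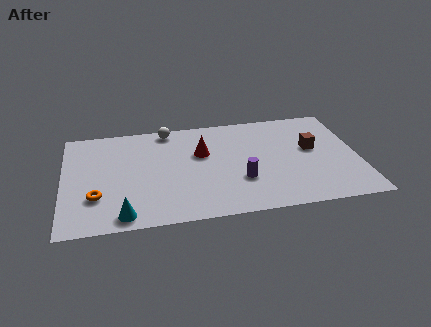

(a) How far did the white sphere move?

2.1

The white sphere moved from about (4.7, 5.0) to (4.9, 7.1), a distance of √(0.2² + 2.1²) ≈ 2.1.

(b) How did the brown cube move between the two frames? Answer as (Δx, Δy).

(-0.3, -1.6)

The brown cube was at about (11.8, 6.1) and moved to about (11.5, 4.5).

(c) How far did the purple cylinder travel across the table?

0.8

The purple cylinder moved from about (7.4, 2.9) to (8.1, 2.6), a distance of √(0.7² + 0.3²) ≈ 0.8.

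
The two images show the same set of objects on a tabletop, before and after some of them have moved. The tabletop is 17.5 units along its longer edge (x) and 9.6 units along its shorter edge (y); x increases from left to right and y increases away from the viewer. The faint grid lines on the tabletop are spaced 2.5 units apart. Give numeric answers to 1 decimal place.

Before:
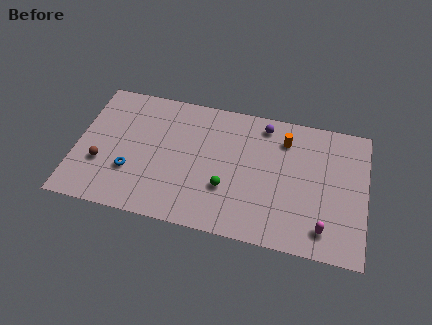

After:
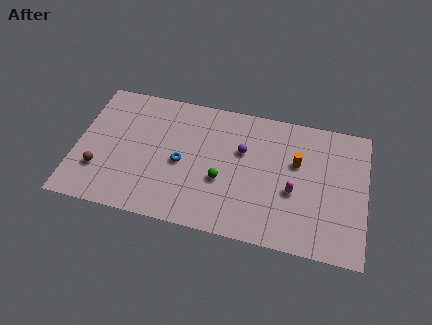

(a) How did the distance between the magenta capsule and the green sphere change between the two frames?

-1.8

Before: roughly 6.1 units apart; after: 4.3. That's 1.8 units closer together.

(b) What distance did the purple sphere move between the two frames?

2.5

From (11.2, 8.3) to (10.0, 6.1), the purple sphere covered √(1.2² + 2.2²) ≈ 2.5 units.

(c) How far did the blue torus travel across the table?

3.3

The blue torus moved from about (3.4, 3.1) to (6.4, 4.4), a distance of √(3.0² + 1.3²) ≈ 3.3.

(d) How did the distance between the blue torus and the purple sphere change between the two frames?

-5.4

The distance was about 9.4 in the first image and 4.0 in the second, so they moved 5.4 units closer together.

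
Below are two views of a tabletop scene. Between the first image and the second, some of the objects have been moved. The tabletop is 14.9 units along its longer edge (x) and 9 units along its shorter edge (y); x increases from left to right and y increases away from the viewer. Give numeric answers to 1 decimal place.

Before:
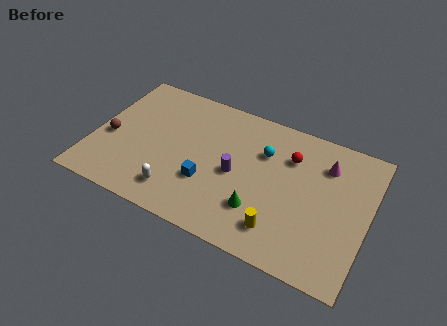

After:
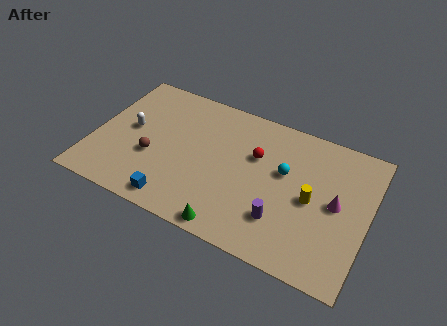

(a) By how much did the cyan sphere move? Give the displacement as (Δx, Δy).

(1.2, -0.8)

The cyan sphere started near (9.1, 6.2) and ended near (10.3, 5.4).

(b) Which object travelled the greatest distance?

the white capsule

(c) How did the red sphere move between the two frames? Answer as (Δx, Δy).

(-1.8, -0.7)

The red sphere was at about (10.5, 6.5) and moved to about (8.7, 5.8).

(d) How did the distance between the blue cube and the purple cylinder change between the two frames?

+3.9

They were about 1.8 units apart before and 5.7 after — 3.9 units further apart.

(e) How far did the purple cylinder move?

3.2

The purple cylinder moved from about (7.8, 4.2) to (10.5, 2.4), a distance of √(2.7² + 1.8²) ≈ 3.2.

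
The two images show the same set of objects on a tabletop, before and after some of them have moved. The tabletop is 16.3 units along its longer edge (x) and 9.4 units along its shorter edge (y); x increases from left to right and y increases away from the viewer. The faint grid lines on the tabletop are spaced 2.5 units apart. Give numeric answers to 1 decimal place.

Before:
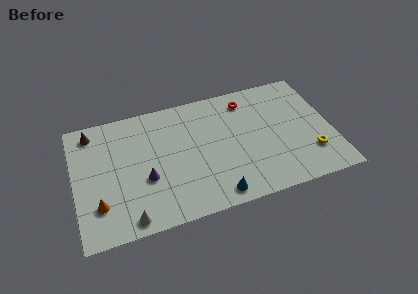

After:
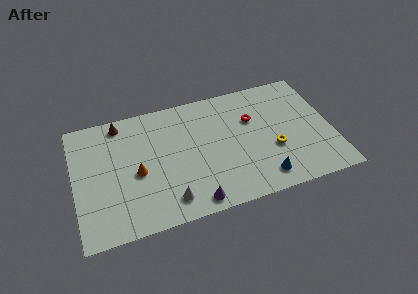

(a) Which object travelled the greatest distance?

the purple cone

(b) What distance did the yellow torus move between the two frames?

2.5

The yellow torus was near (14.8, 2.5) before and (12.5, 3.5) after, so it travelled √(2.3² + 1.0²) ≈ 2.5 units.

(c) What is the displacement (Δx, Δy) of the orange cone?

(2.5, 1.7)

The orange cone was at about (1.4, 2.5) and moved to about (3.9, 4.2).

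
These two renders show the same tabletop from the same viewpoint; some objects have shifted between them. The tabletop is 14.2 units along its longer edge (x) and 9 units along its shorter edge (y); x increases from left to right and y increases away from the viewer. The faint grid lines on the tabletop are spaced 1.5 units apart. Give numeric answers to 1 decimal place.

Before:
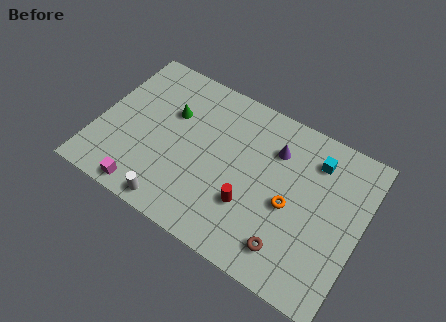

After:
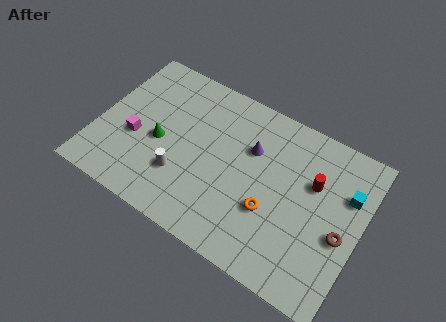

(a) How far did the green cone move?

1.9

The green cone moved from about (3.7, 5.9) to (3.4, 4.0), a distance of √(0.3² + 1.9²) ≈ 1.9.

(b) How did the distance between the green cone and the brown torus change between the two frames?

+1.7

Before: roughly 8.2 units apart; after: 9.9. That's 1.7 units further apart.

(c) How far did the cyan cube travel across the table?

2.1

From (11.4, 7.1) to (13.3, 6.1), the cyan cube covered √(1.9² + 1.0²) ≈ 2.1 units.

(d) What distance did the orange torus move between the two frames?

1.2

The orange torus moved from about (10.5, 4.0) to (9.6, 3.2), a distance of √(0.9² + 0.8²) ≈ 1.2.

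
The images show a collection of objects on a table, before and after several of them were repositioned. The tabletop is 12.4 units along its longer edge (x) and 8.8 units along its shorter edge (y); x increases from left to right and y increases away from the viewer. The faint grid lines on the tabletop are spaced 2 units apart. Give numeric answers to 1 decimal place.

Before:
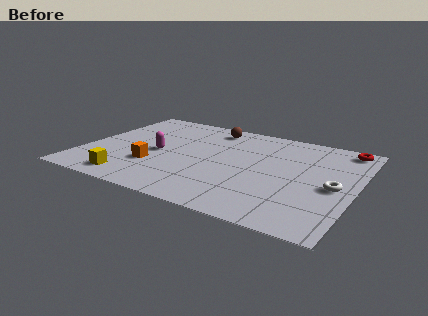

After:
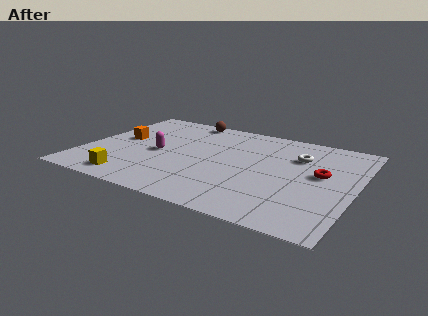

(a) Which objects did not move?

the yellow cube and the magenta capsule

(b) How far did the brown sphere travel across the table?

1.4

From (5.4, 7.5) to (4.1, 8.0), the brown sphere covered √(1.3² + 0.5²) ≈ 1.4 units.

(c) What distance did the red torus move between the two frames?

3.0

The red torus was near (11.6, 7.8) before and (10.8, 4.9) after, so it travelled √(0.8² + 2.9²) ≈ 3.0 units.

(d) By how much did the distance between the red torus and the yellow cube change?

-2.2

They were about 11.2 units apart before and 9.0 after — 2.2 units closer together.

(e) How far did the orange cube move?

2.8

The orange cube moved from about (3.4, 2.8) to (1.5, 4.8), a distance of √(1.9² + 2.0²) ≈ 2.8.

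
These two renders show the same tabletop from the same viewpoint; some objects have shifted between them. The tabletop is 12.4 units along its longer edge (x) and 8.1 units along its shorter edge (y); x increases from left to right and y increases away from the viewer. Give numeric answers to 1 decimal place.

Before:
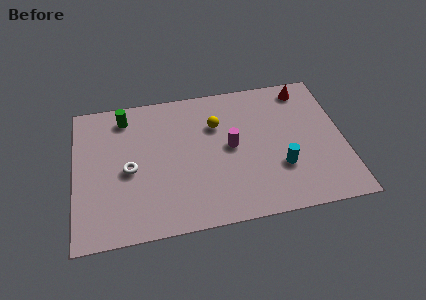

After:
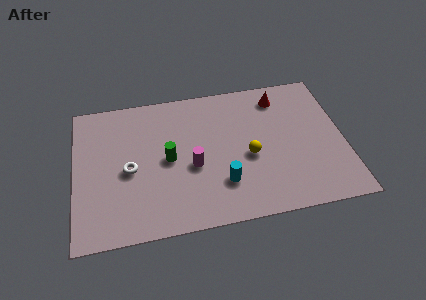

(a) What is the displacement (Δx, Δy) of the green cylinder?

(1.9, -2.8)

The green cylinder started near (2.4, 6.8) and ended near (4.3, 4.0).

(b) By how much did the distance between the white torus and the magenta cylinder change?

-1.8

The distance was about 4.7 in the first image and 2.9 in the second, so they moved 1.8 units closer together.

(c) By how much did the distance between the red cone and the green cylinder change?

-2.5

Before: roughly 8.4 units apart; after: 5.9. That's 2.5 units closer together.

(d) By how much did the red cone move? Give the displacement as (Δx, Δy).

(-1.2, -0.3)

The red cone started near (10.8, 7.0) and ended near (9.6, 6.7).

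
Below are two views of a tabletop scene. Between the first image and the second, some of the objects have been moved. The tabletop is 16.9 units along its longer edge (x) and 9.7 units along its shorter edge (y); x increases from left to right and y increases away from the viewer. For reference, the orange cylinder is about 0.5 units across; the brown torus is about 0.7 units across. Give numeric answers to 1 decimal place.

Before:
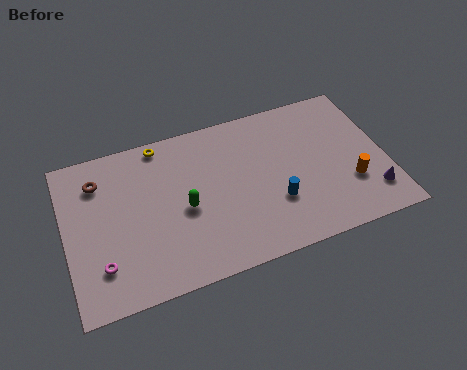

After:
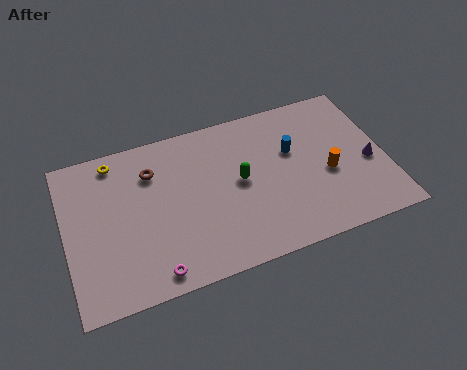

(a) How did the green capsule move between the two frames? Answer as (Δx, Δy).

(3.0, 0.7)

The green capsule started near (6.2, 4.4) and ended near (9.2, 5.1).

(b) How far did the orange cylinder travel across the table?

1.5

From (14.9, 3.1) to (13.8, 4.1), the orange cylinder covered √(1.1² + 1.0²) ≈ 1.5 units.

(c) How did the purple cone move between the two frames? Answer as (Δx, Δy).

(0.1, 2.0)

From the two frames, the purple cone sits at roughly (15.9, 2.1) before and (16.0, 4.1) after.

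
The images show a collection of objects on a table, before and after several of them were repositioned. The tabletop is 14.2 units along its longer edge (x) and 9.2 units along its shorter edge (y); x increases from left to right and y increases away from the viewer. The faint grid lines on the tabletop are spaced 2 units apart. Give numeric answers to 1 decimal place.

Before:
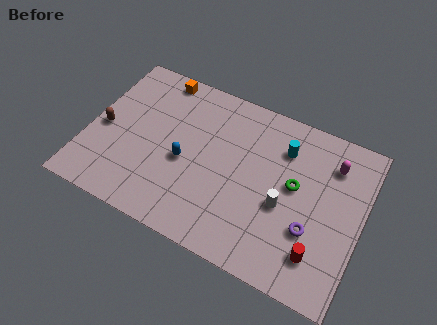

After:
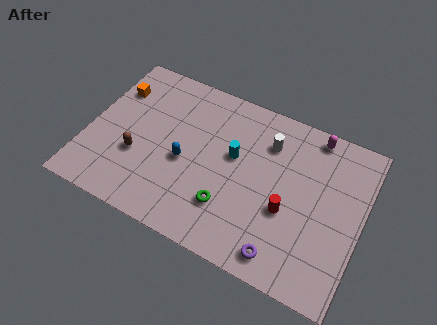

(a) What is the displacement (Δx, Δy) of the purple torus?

(-1.2, -1.9)

The purple torus started near (11.8, 3.1) and ended near (10.6, 1.2).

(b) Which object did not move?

the blue capsule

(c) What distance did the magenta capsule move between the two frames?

1.6

From (12.4, 7.1) to (11.3, 8.3), the magenta capsule covered √(1.1² + 1.2²) ≈ 1.6 units.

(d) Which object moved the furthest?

the green torus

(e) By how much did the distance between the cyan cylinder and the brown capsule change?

-4.3

Before: roughly 9.5 units apart; after: 5.2. That's 4.3 units closer together.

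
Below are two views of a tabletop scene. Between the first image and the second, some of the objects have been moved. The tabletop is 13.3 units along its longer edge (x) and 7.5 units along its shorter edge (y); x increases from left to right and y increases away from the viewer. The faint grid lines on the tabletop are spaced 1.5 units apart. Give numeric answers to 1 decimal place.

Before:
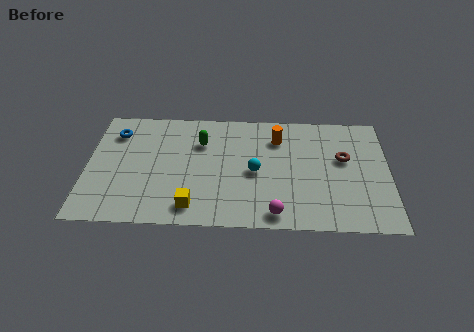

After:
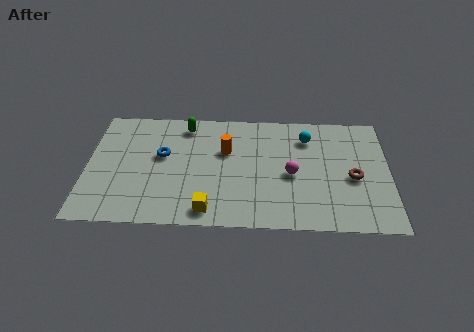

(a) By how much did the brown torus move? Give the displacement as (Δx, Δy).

(0.4, -1.2)

From the two frames, the brown torus sits at roughly (11.3, 4.5) before and (11.7, 3.3) after.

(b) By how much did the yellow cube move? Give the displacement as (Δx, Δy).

(0.7, -0.2)

From the two frames, the yellow cube sits at roughly (4.7, 1.2) before and (5.4, 1.0) after.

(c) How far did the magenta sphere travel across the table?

2.6

The magenta sphere moved from about (8.3, 0.9) to (9.0, 3.4), a distance of √(0.7² + 2.5²) ≈ 2.6.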